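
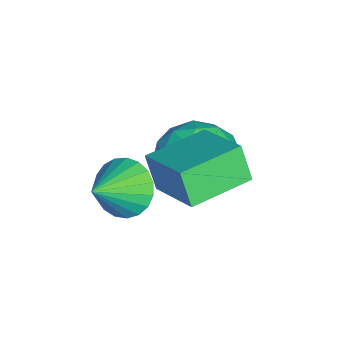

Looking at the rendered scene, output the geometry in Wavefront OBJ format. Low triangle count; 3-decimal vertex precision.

v 3.195 -1.063 -1.433
v 3.504 -1.542 -2.13
v 4.225 -1.717 -0.527
v 3.715 -1.234 -2.148
v 3.837 -0.896 -2.042
v 3.847 -0.587 -1.831
v 3.745 -0.36 -1.551
v 3.547 -0.255 -1.251
v 3.289 -0.29 -0.982
v 3.015 -0.458 -0.792
v 2.771 -0.731 -0.712
v 2.601 -1.061 -0.757
v 2.534 -1.392 -0.919
v 2.581 -1.666 -1.17
v 2.734 -1.835 -1.466
v 2.967 -1.871 -1.757
v 3.239 -1.768 -1.992
v 1.445 1.688 -2.467
v 2.412 0.903 -2.35
v 0.228 0.317 -1.61
v 1.195 -0.468 -1.493
v 1.148 0.574 -0.803
v 1.901 1.422 -1.332
v 0.739 -0.202 -2.628
v 1.492 0.646 -3.157
v 1.976 -0.265 -2.449
v 2.229 0.215 -1.321
v 0.411 1.005 -2.639
v 0.664 1.485 -1.511
v 2.036 1.416 -2.484
v 0.604 -0.196 -1.476
v 0.577 0.417 -1.071
v 1.145 -0.045 -1.002
v 1.735 1.721 -1.886
v 2.304 1.26 -1.817
v 1.56 1.066 -0.908
v 0.336 -0.04 -2.143
v 0.905 -0.501 -2.074
v 1.495 1.265 -2.958
v 2.063 0.803 -2.889
v 1.08 0.154 -3.052
v 2.348 0.268 -2.473
v 1.632 -0.538 -1.969
v 1.364 -0.382 -2.636
v 1.807 0.117 -2.947
v 2.496 0.55 -1.81
v 1.78 -0.256 -1.306
v 1.753 0.357 -0.901
v 2.196 0.855 -1.212
v 2.24 -0.137 -1.868
v 0.86 1.476 -2.654
v 0.144 0.67 -2.15
v 0.444 0.365 -2.748
v 0.887 0.863 -3.059
v 1.008 1.758 -1.991
v 0.292 0.952 -1.487
v 0.833 1.103 -1.013
v 1.276 1.602 -1.324
v 0.4 1.357 -2.092
v 2.037 1.167 -1.274
v 1.685 0.834 -0.253
v 3.282 2.214 -0.505
v 2.931 1.881 0.516
v 3.229 -0.221 -1.316
v 2.878 -0.554 -0.295
v 4.475 0.826 -0.547
v 4.123 0.493 0.474
f 2 1 4
f 2 4 3
f 4 1 5
f 4 5 3
f 5 1 6
f 5 6 3
f 6 1 7
f 6 7 3
f 7 1 8
f 7 8 3
f 8 1 9
f 8 9 3
f 9 1 10
f 9 10 3
f 10 1 11
f 10 11 3
f 11 1 12
f 11 12 3
f 12 1 13
f 12 13 3
f 13 1 14
f 13 14 3
f 14 1 15
f 14 15 3
f 15 1 16
f 15 16 3
f 16 1 17
f 16 17 3
f 17 1 2
f 17 2 3
f 18 55 34
f 55 29 58
f 34 58 23
f 55 58 34
f 18 34 30
f 34 23 35
f 30 35 19
f 34 35 30
f 18 30 39
f 30 19 40
f 39 40 25
f 30 40 39
f 18 39 51
f 39 25 54
f 51 54 28
f 39 54 51
f 18 51 55
f 51 28 59
f 55 59 29
f 51 59 55
f 19 35 46
f 35 23 49
f 46 49 27
f 35 49 46
f 23 58 36
f 58 29 57
f 36 57 22
f 58 57 36
f 29 59 56
f 59 28 52
f 56 52 20
f 59 52 56
f 28 54 53
f 54 25 41
f 53 41 24
f 54 41 53
f 25 40 45
f 40 19 42
f 45 42 26
f 40 42 45
f 21 47 33
f 47 27 48
f 33 48 22
f 47 48 33
f 21 33 31
f 33 22 32
f 31 32 20
f 33 32 31
f 21 31 38
f 31 20 37
f 38 37 24
f 31 37 38
f 21 38 43
f 38 24 44
f 43 44 26
f 38 44 43
f 21 43 47
f 43 26 50
f 47 50 27
f 43 50 47
f 22 48 36
f 48 27 49
f 36 49 23
f 48 49 36
f 20 32 56
f 32 22 57
f 56 57 29
f 32 57 56
f 24 37 53
f 37 20 52
f 53 52 28
f 37 52 53
f 26 44 45
f 44 24 41
f 45 41 25
f 44 41 45
f 27 50 46
f 50 26 42
f 46 42 19
f 50 42 46
f 61 63 60
f 64 61 60
f 60 63 62
f 62 64 60
f 61 67 63
f 65 61 64
f 65 67 61
f 63 67 62
f 66 64 62
f 62 67 66
f 66 65 64
f 67 65 66



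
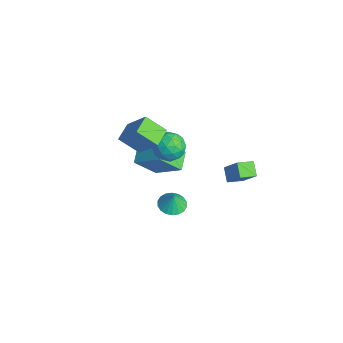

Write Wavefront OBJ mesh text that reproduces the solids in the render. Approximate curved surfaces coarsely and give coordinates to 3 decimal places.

v 3.431 -0.892 -0.015
v 3.897 -0.201 -0.124
v 3.629 -0.868 0.975
v 3.556 -0.062 -0.059
v 3.19 -0.087 0.014
v 2.872 -0.272 0.082
v 2.665 -0.58 0.13
v 2.61 -0.949 0.15
v 2.717 -1.307 0.137
v 2.966 -1.582 0.094
v 3.307 -1.721 0.029
v 3.673 -1.696 -0.045
v 3.99 -1.511 -0.112
v 4.198 -1.203 -0.161
v 4.253 -0.834 -0.18
v 4.145 -0.476 -0.167
v -1.571 -0.275 1.137
v -2.345 -1.261 2.099
v -0.354 0.387 2.795
v -1.128 -0.599 3.757
v -0.732 -1.181 0.883
v -1.506 -2.167 1.845
v 0.485 -0.519 2.541
v -0.289 -1.505 3.503
v -4.91 0.395 -3.213
v -3.572 1.532 -2.025
v -4.728 1.727 -4.693
v -3.39 2.865 -3.505
v -3.87 -0.305 -3.715
v -2.532 0.833 -2.527
v -3.688 1.028 -5.195
v -2.35 2.165 -4.007
v 3.823 2.296 1.112
v 3.026 2.461 1.658
v 3.846 3.3 0.841
v 3.049 3.465 1.387
v 4.811 2.635 2.453
v 4.014 2.8 2.999
v 4.834 3.639 2.182
v 4.037 3.804 2.728
v -2.071 1.261 0.357
v -1.167 1.732 0.653
v -1.173 -0.032 -0.333
v -0.269 0.439 -0.037
v -0.919 0.032 0.697
v -1.474 0.831 1.123
v -0.866 0.869 -0.803
v -1.421 1.668 -0.377
v -0.421 1.49 -0.064
v -0.455 0.972 0.862
v -1.885 0.728 -0.542
v -1.919 0.21 0.384
v -1.698 1.61 0.565
v -0.642 0.09 -0.245
v -1.025 -0.149 0.186
v -0.493 0.128 0.36
v -1.879 1.08 0.842
v -1.347 1.357 1.015
v -1.202 0.358 1.041
v -0.993 0.343 -0.695
v -0.461 0.62 -0.522
v -1.847 1.572 -0.04
v -1.315 1.849 0.134
v -1.138 1.342 -0.721
v -0.728 1.744 0.318
v -0.2 0.985 -0.088
v -0.551 1.237 -0.538
v -0.877 1.707 -0.287
v -0.748 1.44 0.862
v -0.22 0.68 0.457
v -0.602 0.441 0.888
v -0.928 0.911 1.139
v -0.31 1.298 0.441
v -2.12 1.02 -0.137
v -1.592 0.26 -0.542
v -1.412 0.789 -0.819
v -1.738 1.259 -0.568
v -2.14 0.715 0.408
v -1.612 -0.044 0.002
v -1.463 -0.007 0.607
v -1.789 0.463 0.858
v -2.03 0.402 -0.121
f 2 1 4
f 2 4 3
f 4 1 5
f 4 5 3
f 5 1 6
f 5 6 3
f 6 1 7
f 6 7 3
f 7 1 8
f 7 8 3
f 8 1 9
f 8 9 3
f 9 1 10
f 9 10 3
f 10 1 11
f 10 11 3
f 11 1 12
f 11 12 3
f 12 1 13
f 12 13 3
f 13 1 14
f 13 14 3
f 14 1 15
f 14 15 3
f 15 1 16
f 15 16 3
f 16 1 2
f 16 2 3
f 18 20 17
f 21 18 17
f 17 20 19
f 19 21 17
f 18 24 20
f 22 18 21
f 22 24 18
f 20 24 19
f 23 21 19
f 19 24 23
f 23 22 21
f 24 22 23
f 26 28 25
f 29 26 25
f 25 28 27
f 27 29 25
f 26 32 28
f 30 26 29
f 30 32 26
f 28 32 27
f 31 29 27
f 27 32 31
f 31 30 29
f 32 30 31
f 34 36 33
f 37 34 33
f 33 36 35
f 35 37 33
f 34 40 36
f 38 34 37
f 38 40 34
f 36 40 35
f 39 37 35
f 35 40 39
f 39 38 37
f 40 38 39
f 41 78 57
f 78 52 81
f 57 81 46
f 78 81 57
f 41 57 53
f 57 46 58
f 53 58 42
f 57 58 53
f 41 53 62
f 53 42 63
f 62 63 48
f 53 63 62
f 41 62 74
f 62 48 77
f 74 77 51
f 62 77 74
f 41 74 78
f 74 51 82
f 78 82 52
f 74 82 78
f 42 58 69
f 58 46 72
f 69 72 50
f 58 72 69
f 46 81 59
f 81 52 80
f 59 80 45
f 81 80 59
f 52 82 79
f 82 51 75
f 79 75 43
f 82 75 79
f 51 77 76
f 77 48 64
f 76 64 47
f 77 64 76
f 48 63 68
f 63 42 65
f 68 65 49
f 63 65 68
f 44 70 56
f 70 50 71
f 56 71 45
f 70 71 56
f 44 56 54
f 56 45 55
f 54 55 43
f 56 55 54
f 44 54 61
f 54 43 60
f 61 60 47
f 54 60 61
f 44 61 66
f 61 47 67
f 66 67 49
f 61 67 66
f 44 66 70
f 66 49 73
f 70 73 50
f 66 73 70
f 45 71 59
f 71 50 72
f 59 72 46
f 71 72 59
f 43 55 79
f 55 45 80
f 79 80 52
f 55 80 79
f 47 60 76
f 60 43 75
f 76 75 51
f 60 75 76
f 49 67 68
f 67 47 64
f 68 64 48
f 67 64 68
f 50 73 69
f 73 49 65
f 69 65 42
f 73 65 69



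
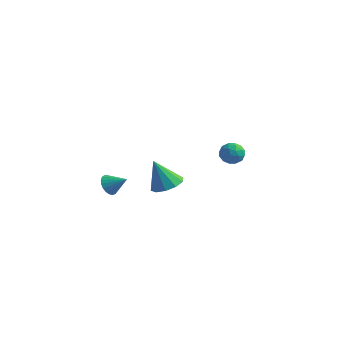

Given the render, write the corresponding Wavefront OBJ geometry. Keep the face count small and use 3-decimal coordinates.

v -4.403 1.732 -2.01
v -4.033 1.762 -2.592
v -3.417 1.968 -1.37
v -4.118 2.034 -2.561
v -4.252 2.254 -2.435
v -4.413 2.384 -2.236
v -4.572 2.401 -1.998
v -4.702 2.302 -1.761
v -4.78 2.105 -1.568
v -4.793 1.843 -1.452
v -4.739 1.562 -1.432
v -4.626 1.31 -1.512
v -4.476 1.132 -1.678
v -4.312 1.057 -1.902
v -4.165 1.098 -2.144
v -4.059 1.25 -2.364
v -4.012 1.484 -2.522
v -1.219 2.471 -1.271
v -0.404 2.082 -1.012
v -1.881 2.189 0.391
v -0.373 2.651 -0.903
v -0.666 3.152 -0.935
v -1.17 3.393 -1.095
v -1.693 3.281 -1.322
v -2.035 2.86 -1.53
v -2.065 2.29 -1.638
v -1.773 1.789 -1.606
v -1.269 1.548 -1.446
v -0.746 1.66 -1.219
v 2.745 2.108 2.264
v 3.444 2.193 2.245
v 2.856 1.407 3.155
v 3.555 1.492 3.136
v 3.139 2.027 3.33
v 3.071 2.461 2.779
v 3.229 1.139 2.621
v 3.161 1.573 2.07
v 3.743 1.595 2.465
v 3.688 2.144 2.904
v 2.612 1.456 2.496
v 2.557 2.005 2.935
v 3.085 2.212 2.176
v 3.215 1.388 3.224
v 2.971 1.702 3.338
v 3.382 1.753 3.327
v 2.866 2.369 2.49
v 3.277 2.42 2.479
v 3.097 2.322 3.117
v 3.023 1.18 2.921
v 3.434 1.231 2.91
v 2.918 1.847 2.073
v 3.329 1.898 2.062
v 3.203 1.278 2.283
v 3.672 1.911 2.294
v 3.736 1.499 2.819
v 3.545 1.291 2.516
v 3.505 1.546 2.192
v 3.639 2.233 2.552
v 3.704 1.821 3.076
v 3.46 2.136 3.19
v 3.42 2.39 2.866
v 3.815 1.882 2.682
v 2.596 1.779 2.324
v 2.661 1.367 2.848
v 2.88 1.21 2.534
v 2.84 1.464 2.21
v 2.564 2.101 2.581
v 2.628 1.689 3.106
v 2.795 2.054 3.208
v 2.755 2.309 2.884
v 2.485 1.718 2.718
f 2 1 4
f 2 4 3
f 4 1 5
f 4 5 3
f 5 1 6
f 5 6 3
f 6 1 7
f 6 7 3
f 7 1 8
f 7 8 3
f 8 1 9
f 8 9 3
f 9 1 10
f 9 10 3
f 10 1 11
f 10 11 3
f 11 1 12
f 11 12 3
f 12 1 13
f 12 13 3
f 13 1 14
f 13 14 3
f 14 1 15
f 14 15 3
f 15 1 16
f 15 16 3
f 16 1 17
f 16 17 3
f 17 1 2
f 17 2 3
f 19 18 21
f 19 21 20
f 21 18 22
f 21 22 20
f 22 18 23
f 22 23 20
f 23 18 24
f 23 24 20
f 24 18 25
f 24 25 20
f 25 18 26
f 25 26 20
f 26 18 27
f 26 27 20
f 27 18 28
f 27 28 20
f 28 18 29
f 28 29 20
f 29 18 19
f 29 19 20
f 30 67 46
f 67 41 70
f 46 70 35
f 67 70 46
f 30 46 42
f 46 35 47
f 42 47 31
f 46 47 42
f 30 42 51
f 42 31 52
f 51 52 37
f 42 52 51
f 30 51 63
f 51 37 66
f 63 66 40
f 51 66 63
f 30 63 67
f 63 40 71
f 67 71 41
f 63 71 67
f 31 47 58
f 47 35 61
f 58 61 39
f 47 61 58
f 35 70 48
f 70 41 69
f 48 69 34
f 70 69 48
f 41 71 68
f 71 40 64
f 68 64 32
f 71 64 68
f 40 66 65
f 66 37 53
f 65 53 36
f 66 53 65
f 37 52 57
f 52 31 54
f 57 54 38
f 52 54 57
f 33 59 45
f 59 39 60
f 45 60 34
f 59 60 45
f 33 45 43
f 45 34 44
f 43 44 32
f 45 44 43
f 33 43 50
f 43 32 49
f 50 49 36
f 43 49 50
f 33 50 55
f 50 36 56
f 55 56 38
f 50 56 55
f 33 55 59
f 55 38 62
f 59 62 39
f 55 62 59
f 34 60 48
f 60 39 61
f 48 61 35
f 60 61 48
f 32 44 68
f 44 34 69
f 68 69 41
f 44 69 68
f 36 49 65
f 49 32 64
f 65 64 40
f 49 64 65
f 38 56 57
f 56 36 53
f 57 53 37
f 56 53 57
f 39 62 58
f 62 38 54
f 58 54 31
f 62 54 58



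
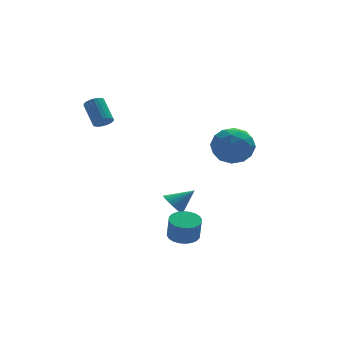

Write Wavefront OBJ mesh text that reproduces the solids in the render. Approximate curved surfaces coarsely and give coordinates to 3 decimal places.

v 4.045 1.576 0.626
v 4.622 0.63 0.296
v 2.498 0.55 0.864
v 3.075 -0.396 0.534
v 3.326 0.112 1.542
v 4.282 0.746 1.395
v 2.838 0.434 -0.235
v 3.794 1.068 -0.382
v 3.877 -0.076 -0.236
v 4.178 -0.275 0.863
v 2.942 1.455 0.297
v 3.243 1.256 1.396
v 4.469 1.193 0.44
v 2.651 -0.013 0.72
v 2.798 0.285 1.313
v 3.137 -0.271 1.119
v 4.269 1.262 1.086
v 4.608 0.705 0.893
v 3.846 0.401 1.625
v 2.512 0.475 0.267
v 2.851 -0.082 0.074
v 3.983 1.451 0.041
v 4.322 0.895 -0.153
v 3.274 0.779 -0.465
v 4.37 0.222 -0.066
v 3.461 -0.381 0.073
v 3.322 0.107 -0.379
v 3.884 0.48 -0.465
v 4.547 0.105 0.579
v 3.638 -0.498 0.719
v 3.785 -0.2 1.312
v 4.347 0.173 1.226
v 4.109 -0.31 0.267
v 3.482 1.678 0.441
v 2.573 1.075 0.581
v 2.773 1.007 -0.066
v 3.335 1.38 -0.152
v 3.659 1.561 1.087
v 2.75 0.958 1.226
v 3.236 0.7 1.625
v 3.798 1.073 1.539
v 3.011 1.49 0.893
v -2.239 2.844 2
v -1.927 2.592 2.346
v -2.089 3.683 3.287
v -2.401 3.936 2.94
v -1.781 2.712 2.232
v -1.943 3.803 3.173
v -1.715 2.855 2.078
v -1.877 3.946 3.019
v -1.739 2.996 1.91
v -1.901 4.087 2.851
v -1.85 3.111 1.758
v -2.012 4.202 2.699
v -2.028 3.179 1.647
v -2.189 4.271 2.588
v -2.242 3.19 1.598
v -2.404 4.281 2.539
v -2.456 3.141 1.618
v -2.618 4.233 2.559
v -2.632 3.041 1.704
v -2.794 4.132 2.645
v -2.741 2.907 1.841
v -2.903 3.998 2.782
v -2.763 2.762 2.005
v -2.924 3.853 2.946
v -2.694 2.631 2.169
v -2.856 3.722 3.11
v -2.546 2.537 2.303
v -2.708 3.628 3.244
v -2.346 2.496 2.385
v -2.508 3.588 3.326
v -2.127 2.516 2.4
v -2.289 3.607 3.341
v 1.227 2.786 -4.124
v 1.662 2.966 -4.695
v 2.353 2.754 -3.276
v 1.592 3.227 -4.593
v 1.467 3.421 -4.419
v 1.306 3.518 -4.201
v 1.132 3.504 -3.97
v 0.973 3.381 -3.763
v 0.852 3.167 -3.611
v 0.789 2.895 -3.537
v 0.792 2.607 -3.552
v 0.861 2.346 -3.654
v 0.986 2.152 -3.828
v 1.148 2.055 -4.047
v 1.321 2.069 -4.277
v 1.48 2.192 -4.484
v 1.601 2.406 -4.636
v 1.665 2.677 -4.71
v 0.513 -1.089 -4.233
v 1.287 -0.936 -4.192
v 1.281 -1.218 -3.026
v 0.507 -1.371 -3.067
v 1.168 -0.66 -4.126
v 1.161 -0.942 -2.96
v 0.948 -0.449 -4.076
v 0.942 -0.731 -2.91
v 0.663 -0.335 -4.05
v 0.657 -0.618 -2.884
v 0.355 -0.336 -4.052
v 0.349 -0.619 -2.885
v 0.071 -0.452 -4.081
v 0.065 -0.735 -2.915
v -0.146 -0.665 -4.134
v -0.152 -0.947 -2.968
v -0.263 -0.942 -4.202
v -0.269 -1.225 -3.035
v -0.261 -1.242 -4.274
v -0.267 -1.524 -3.108
v -0.141 -1.518 -4.34
v -0.148 -1.8 -3.174
v 0.078 -1.729 -4.39
v 0.072 -2.011 -3.224
v 0.363 -1.842 -4.416
v 0.357 -2.125 -3.25
v 0.671 -1.841 -4.415
v 0.665 -2.124 -3.248
v 0.955 -1.725 -4.385
v 0.949 -2.008 -3.219
v 1.172 -1.513 -4.332
v 1.166 -1.795 -3.166
v 1.289 -1.235 -4.265
v 1.283 -1.518 -3.098
f 1 38 17
f 38 12 41
f 17 41 6
f 38 41 17
f 1 17 13
f 17 6 18
f 13 18 2
f 17 18 13
f 1 13 22
f 13 2 23
f 22 23 8
f 13 23 22
f 1 22 34
f 22 8 37
f 34 37 11
f 22 37 34
f 1 34 38
f 34 11 42
f 38 42 12
f 34 42 38
f 2 18 29
f 18 6 32
f 29 32 10
f 18 32 29
f 6 41 19
f 41 12 40
f 19 40 5
f 41 40 19
f 12 42 39
f 42 11 35
f 39 35 3
f 42 35 39
f 11 37 36
f 37 8 24
f 36 24 7
f 37 24 36
f 8 23 28
f 23 2 25
f 28 25 9
f 23 25 28
f 4 30 16
f 30 10 31
f 16 31 5
f 30 31 16
f 4 16 14
f 16 5 15
f 14 15 3
f 16 15 14
f 4 14 21
f 14 3 20
f 21 20 7
f 14 20 21
f 4 21 26
f 21 7 27
f 26 27 9
f 21 27 26
f 4 26 30
f 26 9 33
f 30 33 10
f 26 33 30
f 5 31 19
f 31 10 32
f 19 32 6
f 31 32 19
f 3 15 39
f 15 5 40
f 39 40 12
f 15 40 39
f 7 20 36
f 20 3 35
f 36 35 11
f 20 35 36
f 9 27 28
f 27 7 24
f 28 24 8
f 27 24 28
f 10 33 29
f 33 9 25
f 29 25 2
f 33 25 29
f 44 43 47
f 44 47 45
f 45 47 48
f 45 48 46
f 47 43 49
f 47 49 48
f 48 49 50
f 48 50 46
f 49 43 51
f 49 51 50
f 50 51 52
f 50 52 46
f 51 43 53
f 51 53 52
f 52 53 54
f 52 54 46
f 53 43 55
f 53 55 54
f 54 55 56
f 54 56 46
f 55 43 57
f 55 57 56
f 56 57 58
f 56 58 46
f 57 43 59
f 57 59 58
f 58 59 60
f 58 60 46
f 59 43 61
f 59 61 60
f 60 61 62
f 60 62 46
f 61 43 63
f 61 63 62
f 62 63 64
f 62 64 46
f 63 43 65
f 63 65 64
f 64 65 66
f 64 66 46
f 65 43 67
f 65 67 66
f 66 67 68
f 66 68 46
f 67 43 69
f 67 69 68
f 68 69 70
f 68 70 46
f 69 43 71
f 69 71 70
f 70 71 72
f 70 72 46
f 71 43 73
f 71 73 72
f 72 73 74
f 72 74 46
f 73 43 44
f 73 44 74
f 74 44 45
f 74 45 46
f 76 75 78
f 76 78 77
f 78 75 79
f 78 79 77
f 79 75 80
f 79 80 77
f 80 75 81
f 80 81 77
f 81 75 82
f 81 82 77
f 82 75 83
f 82 83 77
f 83 75 84
f 83 84 77
f 84 75 85
f 84 85 77
f 85 75 86
f 85 86 77
f 86 75 87
f 86 87 77
f 87 75 88
f 87 88 77
f 88 75 89
f 88 89 77
f 89 75 90
f 89 90 77
f 90 75 91
f 90 91 77
f 91 75 92
f 91 92 77
f 92 75 76
f 92 76 77
f 94 93 97
f 94 97 95
f 95 97 98
f 95 98 96
f 97 93 99
f 97 99 98
f 98 99 100
f 98 100 96
f 99 93 101
f 99 101 100
f 100 101 102
f 100 102 96
f 101 93 103
f 101 103 102
f 102 103 104
f 102 104 96
f 103 93 105
f 103 105 104
f 104 105 106
f 104 106 96
f 105 93 107
f 105 107 106
f 106 107 108
f 106 108 96
f 107 93 109
f 107 109 108
f 108 109 110
f 108 110 96
f 109 93 111
f 109 111 110
f 110 111 112
f 110 112 96
f 111 93 113
f 111 113 112
f 112 113 114
f 112 114 96
f 113 93 115
f 113 115 114
f 114 115 116
f 114 116 96
f 115 93 117
f 115 117 116
f 116 117 118
f 116 118 96
f 117 93 119
f 117 119 118
f 118 119 120
f 118 120 96
f 119 93 121
f 119 121 120
f 120 121 122
f 120 122 96
f 121 93 123
f 121 123 122
f 122 123 124
f 122 124 96
f 123 93 125
f 123 125 124
f 124 125 126
f 124 126 96
f 125 93 94
f 125 94 126
f 126 94 95
f 126 95 96



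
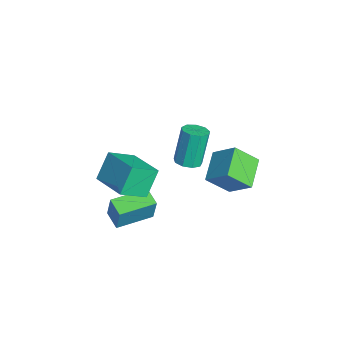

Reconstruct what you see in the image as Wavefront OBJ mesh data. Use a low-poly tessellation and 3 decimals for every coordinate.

v -0.08 -2.767 1.937
v 0.345 -3.984 2.743
v 1.607 -1.93 2.311
v 2.031 -3.147 3.117
v 0.509 -3.393 0.683
v 0.933 -4.61 1.489
v 2.195 -2.556 1.057
v 2.62 -3.773 1.863
v -0.312 -4.038 -2.419
v 0.028 -3.915 -1.087
v -0.897 -2.262 -2.433
v -0.556 -2.139 -1.102
v 0.596 -3.741 -2.678
v 0.937 -3.618 -1.347
v 0.012 -1.965 -2.693
v 0.352 -1.842 -1.361
v -1.363 1.029 0.389
v -0.591 1.906 1.346
v -1.335 2.153 -0.664
v -0.564 3.03 0.293
v 0.064 0.43 -0.213
v 0.835 1.307 0.744
v 0.091 1.554 -1.266
v 0.863 2.431 -0.309
v -2.871 0.117 -1.605
v -2.402 0.623 -1.606
v -2.88 1.069 0.284
v -3.349 0.563 0.285
v -2.819 0.789 -1.751
v -3.297 1.235 0.14
v -3.26 0.641 -1.827
v -3.739 1.087 0.063
v -3.52 0.248 -1.8
v -3.998 0.694 0.09
v -3.475 -0.207 -1.682
v -3.954 0.239 0.209
v -3.148 -0.51 -1.527
v -3.626 -0.064 0.363
v -2.691 -0.52 -1.409
v -3.169 -0.074 0.481
v -2.319 -0.232 -1.383
v -2.797 0.214 0.507
v -2.204 0.22 -1.461
v -2.682 0.666 0.43
f 2 4 1
f 5 2 1
f 1 4 3
f 3 5 1
f 2 8 4
f 6 2 5
f 6 8 2
f 4 8 3
f 7 5 3
f 3 8 7
f 7 6 5
f 8 6 7
f 10 12 9
f 13 10 9
f 9 12 11
f 11 13 9
f 10 16 12
f 14 10 13
f 14 16 10
f 12 16 11
f 15 13 11
f 11 16 15
f 15 14 13
f 16 14 15
f 18 20 17
f 21 18 17
f 17 20 19
f 19 21 17
f 18 24 20
f 22 18 21
f 22 24 18
f 20 24 19
f 23 21 19
f 19 24 23
f 23 22 21
f 24 22 23
f 26 25 29
f 26 29 27
f 27 29 30
f 27 30 28
f 29 25 31
f 29 31 30
f 30 31 32
f 30 32 28
f 31 25 33
f 31 33 32
f 32 33 34
f 32 34 28
f 33 25 35
f 33 35 34
f 34 35 36
f 34 36 28
f 35 25 37
f 35 37 36
f 36 37 38
f 36 38 28
f 37 25 39
f 37 39 38
f 38 39 40
f 38 40 28
f 39 25 41
f 39 41 40
f 40 41 42
f 40 42 28
f 41 25 43
f 41 43 42
f 42 43 44
f 42 44 28
f 43 25 26
f 43 26 44
f 44 26 27
f 44 27 28



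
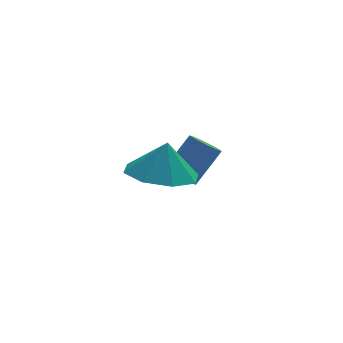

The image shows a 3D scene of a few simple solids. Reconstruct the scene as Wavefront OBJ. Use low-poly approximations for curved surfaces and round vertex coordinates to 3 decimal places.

v -1.152 -2.899 1.53
v -0.192 -2.876 1.334
v -0.948 -2.761 2.55
v -0.508 -2.196 1.305
v -1.2 -1.928 1.408
v -1.865 -2.229 1.582
v -2.112 -2.922 1.725
v -1.797 -3.602 1.754
v -1.104 -3.87 1.651
v -0.44 -3.569 1.477
v -0.02 -0.364 -0.296
v 0.318 -0.712 -0.454
v 1.098 -0.403 0.539
v 0.76 -0.056 0.696
v 0.387 -0.467 -0.585
v 1.168 -0.158 0.407
v 0.328 -0.188 -0.625
v 1.108 0.121 0.368
v 0.157 0.034 -0.56
v 0.938 0.343 0.432
v -0.069 0.13 -0.412
v 0.712 0.439 0.581
v -0.28 0.069 -0.227
v 0.5 0.378 0.766
v -0.409 -0.13 -0.064
v 0.372 0.179 0.929
v -0.414 -0.403 0.026
v 0.367 -0.094 1.018
v -0.294 -0.664 0.013
v 0.486 -0.355 1.005
v -0.088 -0.83 -0.099
v 0.693 -0.521 0.894
v 0.141 -0.848 -0.272
v 0.921 -0.539 0.72
f 2 1 4
f 2 4 3
f 4 1 5
f 4 5 3
f 5 1 6
f 5 6 3
f 6 1 7
f 6 7 3
f 7 1 8
f 7 8 3
f 8 1 9
f 8 9 3
f 9 1 10
f 9 10 3
f 10 1 2
f 10 2 3
f 12 11 15
f 12 15 13
f 13 15 16
f 13 16 14
f 15 11 17
f 15 17 16
f 16 17 18
f 16 18 14
f 17 11 19
f 17 19 18
f 18 19 20
f 18 20 14
f 19 11 21
f 19 21 20
f 20 21 22
f 20 22 14
f 21 11 23
f 21 23 22
f 22 23 24
f 22 24 14
f 23 11 25
f 23 25 24
f 24 25 26
f 24 26 14
f 25 11 27
f 25 27 26
f 26 27 28
f 26 28 14
f 27 11 29
f 27 29 28
f 28 29 30
f 28 30 14
f 29 11 31
f 29 31 30
f 30 31 32
f 30 32 14
f 31 11 33
f 31 33 32
f 32 33 34
f 32 34 14
f 33 11 12
f 33 12 34
f 34 12 13
f 34 13 14



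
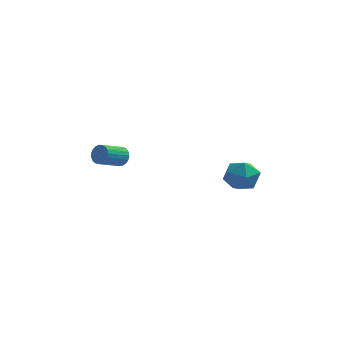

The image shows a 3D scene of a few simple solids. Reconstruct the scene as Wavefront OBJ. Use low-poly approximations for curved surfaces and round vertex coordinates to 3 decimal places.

v -3.413 -3.095 -0.683
v -2.905 -3.227 -0.205
v -3.819 -4.478 0.42
v -4.327 -4.345 -0.057
v -3.074 -3.032 -0.062
v -3.988 -4.282 0.563
v -3.302 -2.848 -0.026
v -4.216 -4.098 0.599
v -3.549 -2.706 -0.104
v -4.463 -3.956 0.521
v -3.773 -2.632 -0.282
v -4.686 -3.882 0.343
v -3.934 -2.637 -0.529
v -4.848 -3.888 0.096
v -4.005 -2.722 -0.803
v -4.919 -3.972 -0.177
v -3.974 -2.871 -1.056
v -4.888 -4.122 -0.43
v -3.846 -3.059 -1.244
v -4.76 -4.309 -0.619
v -3.643 -3.253 -1.335
v -4.557 -4.503 -0.71
v -3.401 -3.42 -1.314
v -4.314 -4.67 -0.688
v -3.16 -3.53 -1.183
v -4.074 -4.78 -0.558
v -2.963 -3.565 -0.966
v -3.877 -4.816 -0.34
v -2.844 -3.519 -0.7
v -3.758 -4.769 -0.074
v -2.824 -3.4 -0.431
v -3.737 -4.65 0.195
v 3.139 -1.584 -2.103
v 3.925 -1.638 -1.186
v 3.275 -3.522 -2.334
v 4.061 -3.576 -1.417
v 2.902 -3.305 -1.204
v 2.818 -2.107 -1.062
v 4.382 -3.053 -2.458
v 4.298 -1.855 -2.316
v 4.693 -2.546 -1.405
v 3.779 -2.702 -0.631
v 3.421 -2.458 -2.889
v 2.507 -2.614 -2.115
f 2 1 5
f 2 5 3
f 3 5 6
f 3 6 4
f 5 1 7
f 5 7 6
f 6 7 8
f 6 8 4
f 7 1 9
f 7 9 8
f 8 9 10
f 8 10 4
f 9 1 11
f 9 11 10
f 10 11 12
f 10 12 4
f 11 1 13
f 11 13 12
f 12 13 14
f 12 14 4
f 13 1 15
f 13 15 14
f 14 15 16
f 14 16 4
f 15 1 17
f 15 17 16
f 16 17 18
f 16 18 4
f 17 1 19
f 17 19 18
f 18 19 20
f 18 20 4
f 19 1 21
f 19 21 20
f 20 21 22
f 20 22 4
f 21 1 23
f 21 23 22
f 22 23 24
f 22 24 4
f 23 1 25
f 23 25 24
f 24 25 26
f 24 26 4
f 25 1 27
f 25 27 26
f 26 27 28
f 26 28 4
f 27 1 29
f 27 29 28
f 28 29 30
f 28 30 4
f 29 1 31
f 29 31 30
f 30 31 32
f 30 32 4
f 31 1 2
f 31 2 32
f 32 2 3
f 32 3 4
f 33 44 38
f 33 38 34
f 33 34 40
f 33 40 43
f 33 43 44
f 34 38 42
f 38 44 37
f 44 43 35
f 43 40 39
f 40 34 41
f 36 42 37
f 36 37 35
f 36 35 39
f 36 39 41
f 36 41 42
f 37 42 38
f 35 37 44
f 39 35 43
f 41 39 40
f 42 41 34



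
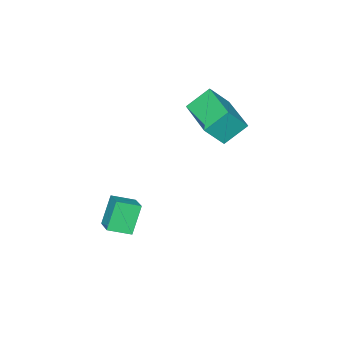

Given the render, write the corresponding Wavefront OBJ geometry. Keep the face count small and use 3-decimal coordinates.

v -1.697 -2.961 -0.112
v -2.571 -2.527 0.733
v -0.768 -1.012 -0.153
v -1.641 -0.578 0.692
v -0.939 -3.302 0.848
v -1.812 -2.868 1.693
v -0.009 -1.353 0.807
v -0.883 -0.919 1.652
v 2.602 -2.996 -4.449
v 1.93 -3.17 -3.221
v 3.19 -2.018 -3.988
v 2.518 -2.192 -2.761
v 3.362 -3.608 -4.119
v 2.69 -3.782 -2.892
v 3.95 -2.63 -3.659
v 3.278 -2.804 -2.431
f 2 4 1
f 5 2 1
f 1 4 3
f 3 5 1
f 2 8 4
f 6 2 5
f 6 8 2
f 4 8 3
f 7 5 3
f 3 8 7
f 7 6 5
f 8 6 7
f 10 12 9
f 13 10 9
f 9 12 11
f 11 13 9
f 10 16 12
f 14 10 13
f 14 16 10
f 12 16 11
f 15 13 11
f 11 16 15
f 15 14 13
f 16 14 15



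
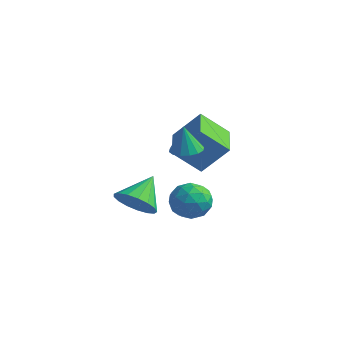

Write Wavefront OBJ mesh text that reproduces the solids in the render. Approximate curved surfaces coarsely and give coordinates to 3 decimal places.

v -1.028 1.735 -3.193
v -0.04 1.394 -3.379
v -1.34 0.326 -2.261
v -0.352 -0.015 -2.447
v -0.513 0.831 -1.826
v -0.32 1.702 -2.403
v -1.06 0.018 -3.237
v -0.867 0.889 -3.814
v -0.06 0.332 -3.407
v 0.278 0.835 -2.534
v -1.658 0.885 -3.106
v -1.32 1.388 -2.233
v -0.507 1.688 -3.368
v -0.873 0.032 -2.272
v -0.968 0.529 -1.907
v -0.387 0.329 -2.016
v -0.671 1.869 -2.794
v -0.091 1.669 -2.903
v -0.369 1.338 -1.99
v -1.289 0.051 -2.737
v -0.709 -0.149 -2.846
v -0.993 1.391 -3.624
v -0.412 1.191 -3.733
v -1.011 0.382 -3.65
v 0.063 0.863 -3.494
v -0.121 0.035 -2.945
v -0.537 0.055 -3.41
v -0.424 0.567 -3.749
v 0.261 1.159 -2.981
v 0.078 0.331 -2.433
v -0.017 0.828 -2.068
v 0.097 1.34 -2.407
v 0.25 0.535 -2.997
v -1.458 1.389 -3.207
v -1.641 0.561 -2.659
v -1.477 0.38 -3.233
v -1.363 0.892 -3.572
v -1.259 1.685 -2.695
v -1.443 0.857 -2.146
v -0.956 1.153 -1.891
v -0.843 1.665 -2.23
v -1.63 1.185 -2.643
v -1.378 0.439 1.323
v -0.401 1.163 2.678
v -0.397 1.24 0.188
v 0.58 1.964 1.543
v -0.14 -1.144 1.277
v 0.837 -0.42 2.632
v 0.841 -0.343 0.142
v 1.818 0.381 1.497
v 1.072 -1.654 2.144
v 1.779 -1.417 2.225
v 0.928 -1.686 3.496
v 1.565 -1.093 2.21
v 1.22 -0.92 2.177
v 0.834 -0.943 2.135
v 0.513 -1.157 2.096
v 0.341 -1.504 2.07
v 0.365 -1.892 2.063
v 0.579 -2.216 2.078
v 0.925 -2.389 2.111
v 1.31 -2.366 2.153
v 1.631 -2.152 2.192
v 1.803 -1.804 2.218
v -2.092 -1.312 -2.514
v -1.017 -1.249 -2.44
v -2.248 0.132 -1.466
v -1.129 -0.961 -2.854
v -1.463 -0.753 -3.19
v -1.94 -0.673 -3.371
v -2.453 -0.739 -3.356
v -2.883 -0.937 -3.147
v -3.131 -1.22 -2.794
v -3.142 -1.524 -2.376
v -2.913 -1.78 -1.99
v -2.495 -1.928 -1.724
v -1.985 -1.935 -1.639
v -1.5 -1.799 -1.754
v -1.15 -1.552 -2.043
f 1 38 17
f 38 12 41
f 17 41 6
f 38 41 17
f 1 17 13
f 17 6 18
f 13 18 2
f 17 18 13
f 1 13 22
f 13 2 23
f 22 23 8
f 13 23 22
f 1 22 34
f 22 8 37
f 34 37 11
f 22 37 34
f 1 34 38
f 34 11 42
f 38 42 12
f 34 42 38
f 2 18 29
f 18 6 32
f 29 32 10
f 18 32 29
f 6 41 19
f 41 12 40
f 19 40 5
f 41 40 19
f 12 42 39
f 42 11 35
f 39 35 3
f 42 35 39
f 11 37 36
f 37 8 24
f 36 24 7
f 37 24 36
f 8 23 28
f 23 2 25
f 28 25 9
f 23 25 28
f 4 30 16
f 30 10 31
f 16 31 5
f 30 31 16
f 4 16 14
f 16 5 15
f 14 15 3
f 16 15 14
f 4 14 21
f 14 3 20
f 21 20 7
f 14 20 21
f 4 21 26
f 21 7 27
f 26 27 9
f 21 27 26
f 4 26 30
f 26 9 33
f 30 33 10
f 26 33 30
f 5 31 19
f 31 10 32
f 19 32 6
f 31 32 19
f 3 15 39
f 15 5 40
f 39 40 12
f 15 40 39
f 7 20 36
f 20 3 35
f 36 35 11
f 20 35 36
f 9 27 28
f 27 7 24
f 28 24 8
f 27 24 28
f 10 33 29
f 33 9 25
f 29 25 2
f 33 25 29
f 44 46 43
f 47 44 43
f 43 46 45
f 45 47 43
f 44 50 46
f 48 44 47
f 48 50 44
f 46 50 45
f 49 47 45
f 45 50 49
f 49 48 47
f 50 48 49
f 52 51 54
f 52 54 53
f 54 51 55
f 54 55 53
f 55 51 56
f 55 56 53
f 56 51 57
f 56 57 53
f 57 51 58
f 57 58 53
f 58 51 59
f 58 59 53
f 59 51 60
f 59 60 53
f 60 51 61
f 60 61 53
f 61 51 62
f 61 62 53
f 62 51 63
f 62 63 53
f 63 51 64
f 63 64 53
f 64 51 52
f 64 52 53
f 66 65 68
f 66 68 67
f 68 65 69
f 68 69 67
f 69 65 70
f 69 70 67
f 70 65 71
f 70 71 67
f 71 65 72
f 71 72 67
f 72 65 73
f 72 73 67
f 73 65 74
f 73 74 67
f 74 65 75
f 74 75 67
f 75 65 76
f 75 76 67
f 76 65 77
f 76 77 67
f 77 65 78
f 77 78 67
f 78 65 79
f 78 79 67
f 79 65 66
f 79 66 67



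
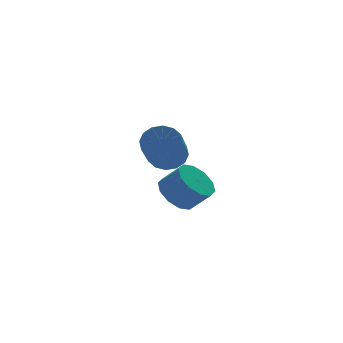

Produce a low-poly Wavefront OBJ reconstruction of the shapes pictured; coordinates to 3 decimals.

v -0.185 -0.79 2.511
v 0.346 -0.692 3.017
v -0.624 -2.032 4.295
v -1.155 -2.13 3.789
v 0.083 -0.426 3.097
v -0.887 -1.765 4.374
v -0.252 -0.257 3.02
v -1.222 -1.596 4.297
v -0.569 -0.231 2.806
v -1.539 -1.57 4.084
v -0.783 -0.354 2.514
v -1.753 -1.694 3.791
v -0.837 -0.595 2.221
v -1.807 -1.935 3.498
v -0.716 -0.888 2.005
v -1.686 -2.228 3.283
v -0.453 -1.155 1.926
v -1.423 -2.494 3.203
v -0.118 -1.324 2.003
v -1.088 -2.663 3.28
v 0.199 -1.35 2.216
v -0.771 -2.689 3.494
v 0.413 -1.226 2.509
v -0.557 -2.566 3.786
v 0.467 -0.985 2.802
v -0.503 -2.325 4.079
v 1.578 1.756 -0.941
v 2.183 1.469 -1.542
v 2.728 0.897 -0.72
v 2.122 1.184 -0.119
v 2.366 1.95 -1.329
v 2.911 1.377 -0.507
v 2.248 2.356 -0.968
v 2.793 1.784 -0.146
v 1.874 2.533 -0.596
v 2.419 1.961 0.226
v 1.386 2.413 -0.357
v 1.931 1.841 0.465
v 0.972 2.043 -0.34
v 1.517 1.471 0.482
v 0.789 1.563 -0.553
v 1.334 0.99 0.269
v 0.907 1.156 -0.914
v 1.452 0.584 -0.092
v 1.281 0.979 -1.286
v 1.826 0.407 -0.464
v 1.769 1.099 -1.525
v 2.314 0.527 -0.703
f 2 1 5
f 2 5 3
f 3 5 6
f 3 6 4
f 5 1 7
f 5 7 6
f 6 7 8
f 6 8 4
f 7 1 9
f 7 9 8
f 8 9 10
f 8 10 4
f 9 1 11
f 9 11 10
f 10 11 12
f 10 12 4
f 11 1 13
f 11 13 12
f 12 13 14
f 12 14 4
f 13 1 15
f 13 15 14
f 14 15 16
f 14 16 4
f 15 1 17
f 15 17 16
f 16 17 18
f 16 18 4
f 17 1 19
f 17 19 18
f 18 19 20
f 18 20 4
f 19 1 21
f 19 21 20
f 20 21 22
f 20 22 4
f 21 1 23
f 21 23 22
f 22 23 24
f 22 24 4
f 23 1 25
f 23 25 24
f 24 25 26
f 24 26 4
f 25 1 2
f 25 2 26
f 26 2 3
f 26 3 4
f 28 27 31
f 28 31 29
f 29 31 32
f 29 32 30
f 31 27 33
f 31 33 32
f 32 33 34
f 32 34 30
f 33 27 35
f 33 35 34
f 34 35 36
f 34 36 30
f 35 27 37
f 35 37 36
f 36 37 38
f 36 38 30
f 37 27 39
f 37 39 38
f 38 39 40
f 38 40 30
f 39 27 41
f 39 41 40
f 40 41 42
f 40 42 30
f 41 27 43
f 41 43 42
f 42 43 44
f 42 44 30
f 43 27 45
f 43 45 44
f 44 45 46
f 44 46 30
f 45 27 47
f 45 47 46
f 46 47 48
f 46 48 30
f 47 27 28
f 47 28 48
f 48 28 29
f 48 29 30



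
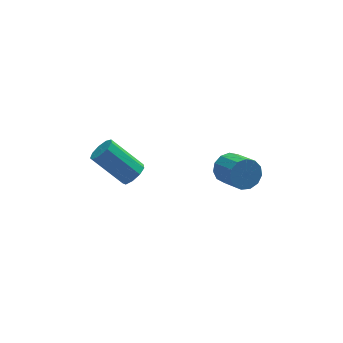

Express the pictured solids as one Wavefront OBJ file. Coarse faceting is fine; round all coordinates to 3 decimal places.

v -2.075 3.535 1.026
v -1.718 4.137 1.012
v -3.028 4.947 2.44
v -3.385 4.345 2.454
v -2.068 4.147 0.686
v -3.378 4.956 2.113
v -2.421 3.87 0.518
v -3.732 4.679 1.946
v -2.612 3.437 0.589
v -3.923 4.246 2.016
v -2.552 3.049 0.864
v -3.862 3.859 2.292
v -2.268 2.89 1.215
v -3.578 3.699 2.643
v -1.894 3.032 1.477
v -3.204 3.841 2.905
v -1.604 3.41 1.529
v -2.915 4.219 2.957
v -1.535 3.846 1.345
v -2.845 4.656 2.773
v 2.54 3.867 0.081
v 3.071 3.692 -0.56
v 3.491 2.338 0.159
v 2.96 2.513 0.799
v 3.324 3.942 -0.238
v 3.745 2.587 0.48
v 3.328 4.167 0.184
v 3.749 2.813 0.903
v 3.082 4.297 0.574
v 3.503 2.943 1.292
v 2.664 4.291 0.807
v 3.085 2.937 1.526
v 2.206 4.15 0.809
v 2.627 2.796 1.528
v 1.854 3.92 0.581
v 2.275 2.565 1.299
v 1.72 3.672 0.193
v 2.141 2.318 0.912
v 1.846 3.487 -0.23
v 2.267 2.132 0.489
v 2.192 3.422 -0.555
v 2.613 2.068 0.164
v 2.649 3.499 -0.678
v 3.07 2.144 0.041
f 2 1 5
f 2 5 3
f 3 5 6
f 3 6 4
f 5 1 7
f 5 7 6
f 6 7 8
f 6 8 4
f 7 1 9
f 7 9 8
f 8 9 10
f 8 10 4
f 9 1 11
f 9 11 10
f 10 11 12
f 10 12 4
f 11 1 13
f 11 13 12
f 12 13 14
f 12 14 4
f 13 1 15
f 13 15 14
f 14 15 16
f 14 16 4
f 15 1 17
f 15 17 16
f 16 17 18
f 16 18 4
f 17 1 19
f 17 19 18
f 18 19 20
f 18 20 4
f 19 1 2
f 19 2 20
f 20 2 3
f 20 3 4
f 22 21 25
f 22 25 23
f 23 25 26
f 23 26 24
f 25 21 27
f 25 27 26
f 26 27 28
f 26 28 24
f 27 21 29
f 27 29 28
f 28 29 30
f 28 30 24
f 29 21 31
f 29 31 30
f 30 31 32
f 30 32 24
f 31 21 33
f 31 33 32
f 32 33 34
f 32 34 24
f 33 21 35
f 33 35 34
f 34 35 36
f 34 36 24
f 35 21 37
f 35 37 36
f 36 37 38
f 36 38 24
f 37 21 39
f 37 39 38
f 38 39 40
f 38 40 24
f 39 21 41
f 39 41 40
f 40 41 42
f 40 42 24
f 41 21 43
f 41 43 42
f 42 43 44
f 42 44 24
f 43 21 22
f 43 22 44
f 44 22 23
f 44 23 24



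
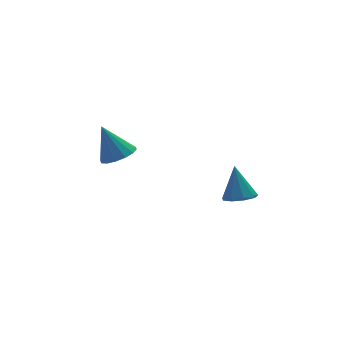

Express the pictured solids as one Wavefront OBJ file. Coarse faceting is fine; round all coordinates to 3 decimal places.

v 0.72 -3.031 -1.425
v 1.513 -3.4 -1.329
v 0.9 -2.209 0.245
v 1.566 -2.864 -1.599
v 1.223 -2.407 -1.787
v 0.645 -2.241 -1.806
v 0.101 -2.446 -1.646
v -0.153 -2.924 -1.383
v 0.002 -3.452 -1.14
v 0.492 -3.784 -1.03
v 1.089 -3.763 -1.104
v -2.34 3.449 -1.429
v -1.456 3.915 -1.432
v -2.8 4.331 0.329
v -1.778 4.237 -1.678
v -2.251 4.348 -1.857
v -2.747 4.218 -1.922
v -3.135 3.882 -1.854
v -3.31 3.43 -1.673
v -3.225 2.982 -1.426
v -2.903 2.66 -1.18
v -2.43 2.549 -1.001
v -1.933 2.679 -0.936
v -1.546 3.016 -1.004
v -1.371 3.468 -1.185
f 2 1 4
f 2 4 3
f 4 1 5
f 4 5 3
f 5 1 6
f 5 6 3
f 6 1 7
f 6 7 3
f 7 1 8
f 7 8 3
f 8 1 9
f 8 9 3
f 9 1 10
f 9 10 3
f 10 1 11
f 10 11 3
f 11 1 2
f 11 2 3
f 13 12 15
f 13 15 14
f 15 12 16
f 15 16 14
f 16 12 17
f 16 17 14
f 17 12 18
f 17 18 14
f 18 12 19
f 18 19 14
f 19 12 20
f 19 20 14
f 20 12 21
f 20 21 14
f 21 12 22
f 21 22 14
f 22 12 23
f 22 23 14
f 23 12 24
f 23 24 14
f 24 12 25
f 24 25 14
f 25 12 13
f 25 13 14



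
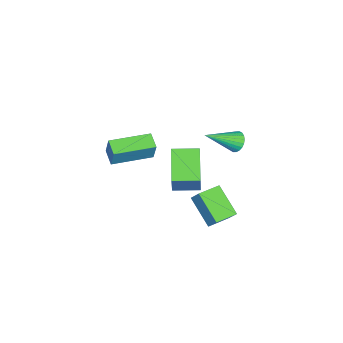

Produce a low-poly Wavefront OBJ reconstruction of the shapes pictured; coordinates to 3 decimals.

v -1.978 2.65 -4.417
v -2.88 1.467 -3.3
v -3.017 3.377 -4.486
v -3.919 2.194 -3.369
v -1.681 3.146 -3.651
v -2.583 1.963 -2.534
v -2.72 3.873 -3.72
v -3.622 2.69 -2.603
v -2.982 0.447 -0.556
v -2.229 0.664 0.93
v -3.408 1.749 -0.53
v -2.655 1.966 0.956
v -1.365 0.994 -1.456
v -0.612 1.211 0.03
v -1.791 2.296 -1.43
v -1.038 2.513 0.056
v -3.319 -0.883 -0.036
v -3.026 -0.624 1.077
v -2.618 -0.372 -0.34
v -2.324 -0.113 0.773
v -2.036 -2.607 0.027
v -1.742 -2.348 1.14
v -1.334 -2.096 -0.277
v -1.041 -1.837 0.836
v -2.029 3.953 2.576
v -1.772 3.752 2.072
v -0.991 2.707 3.604
v -1.625 3.924 2.133
v -1.54 4.101 2.261
v -1.53 4.255 2.437
v -1.595 4.363 2.634
v -1.727 4.408 2.822
v -1.905 4.385 2.973
v -2.101 4.295 3.063
v -2.287 4.153 3.079
v -2.433 3.981 3.018
v -2.518 3.804 2.89
v -2.529 3.65 2.714
v -2.463 3.542 2.517
v -2.331 3.497 2.329
v -2.154 3.52 2.179
v -1.957 3.61 2.088
f 2 4 1
f 5 2 1
f 1 4 3
f 3 5 1
f 2 8 4
f 6 2 5
f 6 8 2
f 4 8 3
f 7 5 3
f 3 8 7
f 7 6 5
f 8 6 7
f 10 12 9
f 13 10 9
f 9 12 11
f 11 13 9
f 10 16 12
f 14 10 13
f 14 16 10
f 12 16 11
f 15 13 11
f 11 16 15
f 15 14 13
f 16 14 15
f 18 20 17
f 21 18 17
f 17 20 19
f 19 21 17
f 18 24 20
f 22 18 21
f 22 24 18
f 20 24 19
f 23 21 19
f 19 24 23
f 23 22 21
f 24 22 23
f 26 25 28
f 26 28 27
f 28 25 29
f 28 29 27
f 29 25 30
f 29 30 27
f 30 25 31
f 30 31 27
f 31 25 32
f 31 32 27
f 32 25 33
f 32 33 27
f 33 25 34
f 33 34 27
f 34 25 35
f 34 35 27
f 35 25 36
f 35 36 27
f 36 25 37
f 36 37 27
f 37 25 38
f 37 38 27
f 38 25 39
f 38 39 27
f 39 25 40
f 39 40 27
f 40 25 41
f 40 41 27
f 41 25 42
f 41 42 27
f 42 25 26
f 42 26 27



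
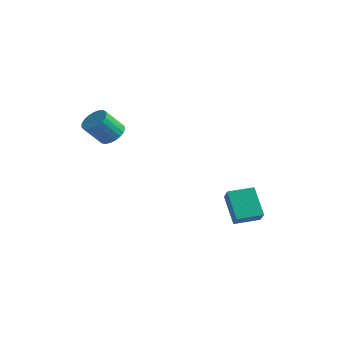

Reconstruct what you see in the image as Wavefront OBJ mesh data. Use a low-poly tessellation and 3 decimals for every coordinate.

v -3.641 0.615 1.81
v -3.076 0.432 1.893
v -3.413 -0.218 2.753
v -3.979 -0.035 2.67
v -3.088 0.633 2.04
v -3.425 -0.017 2.901
v -3.195 0.831 2.148
v -3.532 0.181 3.008
v -3.38 0.992 2.197
v -3.717 0.341 3.057
v -3.61 1.087 2.179
v -3.947 0.437 3.039
v -3.845 1.101 2.097
v -4.182 0.45 2.958
v -4.045 1.031 1.966
v -4.382 0.38 2.826
v -4.175 0.889 1.808
v -4.513 0.238 2.668
v -4.213 0.7 1.65
v -4.551 0.049 2.51
v -4.153 0.496 1.519
v -4.49 -0.155 2.379
v -4.003 0.313 1.439
v -4.34 -0.338 2.299
v -3.791 0.182 1.423
v -4.129 -0.469 2.283
v -3.554 0.126 1.474
v -3.891 -0.525 2.334
v -3.331 0.155 1.583
v -3.668 -0.496 2.443
v -3.162 0.263 1.731
v -3.499 -0.388 2.591
v 0.666 2.544 -2.358
v -0.157 3.008 -1.325
v 1.278 3.403 -2.256
v 0.456 3.867 -1.222
v 1.124 2.153 -1.818
v 0.302 2.617 -0.784
v 1.737 3.012 -1.715
v 0.914 3.476 -0.682
f 2 1 5
f 2 5 3
f 3 5 6
f 3 6 4
f 5 1 7
f 5 7 6
f 6 7 8
f 6 8 4
f 7 1 9
f 7 9 8
f 8 9 10
f 8 10 4
f 9 1 11
f 9 11 10
f 10 11 12
f 10 12 4
f 11 1 13
f 11 13 12
f 12 13 14
f 12 14 4
f 13 1 15
f 13 15 14
f 14 15 16
f 14 16 4
f 15 1 17
f 15 17 16
f 16 17 18
f 16 18 4
f 17 1 19
f 17 19 18
f 18 19 20
f 18 20 4
f 19 1 21
f 19 21 20
f 20 21 22
f 20 22 4
f 21 1 23
f 21 23 22
f 22 23 24
f 22 24 4
f 23 1 25
f 23 25 24
f 24 25 26
f 24 26 4
f 25 1 27
f 25 27 26
f 26 27 28
f 26 28 4
f 27 1 29
f 27 29 28
f 28 29 30
f 28 30 4
f 29 1 31
f 29 31 30
f 30 31 32
f 30 32 4
f 31 1 2
f 31 2 32
f 32 2 3
f 32 3 4
f 34 36 33
f 37 34 33
f 33 36 35
f 35 37 33
f 34 40 36
f 38 34 37
f 38 40 34
f 36 40 35
f 39 37 35
f 35 40 39
f 39 38 37
f 40 38 39



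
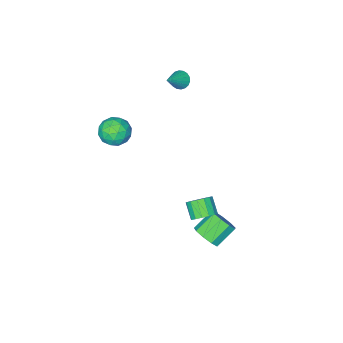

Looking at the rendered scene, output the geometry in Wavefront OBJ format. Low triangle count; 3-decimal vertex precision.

v -1.449 -2.829 3.441
v -1.225 -2.441 3.012
v -0.231 -2.471 4.399
v -1.39 -2.278 3.161
v -1.567 -2.225 3.366
v -1.721 -2.291 3.586
v -1.82 -2.463 3.777
v -1.846 -2.708 3.901
v -1.794 -2.977 3.934
v -1.673 -3.216 3.87
v -1.507 -3.379 3.72
v -1.33 -3.433 3.516
v -1.177 -3.367 3.296
v -1.077 -3.194 3.105
v -1.051 -2.949 2.981
v -1.104 -2.68 2.947
v 1.628 3.389 -3.996
v 2.1 3.111 -3.32
v 0.904 3.153 -2.468
v 0.432 3.431 -3.144
v 2.106 3.706 -3.342
v 0.909 3.748 -2.489
v 1.888 4.152 -3.669
v 0.691 4.194 -2.817
v 1.549 4.242 -4.15
v 0.352 4.283 -3.298
v 1.247 3.932 -4.559
v 0.05 3.974 -3.706
v 1.123 3.368 -4.704
v -0.074 3.41 -3.852
v 1.236 2.814 -4.519
v 0.04 2.856 -3.666
v 1.533 2.529 -4.088
v 0.336 2.571 -3.236
v 1.874 2.647 -3.615
v 0.677 2.688 -2.763
v 1.821 3.459 -1.853
v 2.121 2.945 -2.309
v 1.86 2.147 -1.583
v 1.559 2.661 -1.127
v 2.413 3.059 -2.08
v 2.152 2.261 -1.354
v 2.546 3.28 -1.789
v 2.285 2.482 -1.063
v 2.485 3.548 -1.516
v 2.223 2.75 -0.79
v 2.245 3.793 -1.333
v 1.984 2.995 -0.607
v 1.892 3.949 -1.289
v 1.631 3.151 -0.563
v 1.52 3.973 -1.397
v 1.259 3.175 -0.671
v 1.228 3.859 -1.626
v 0.967 3.061 -0.9
v 1.095 3.638 -1.917
v 0.834 2.84 -1.191
v 1.157 3.37 -2.19
v 0.895 2.572 -1.464
v 1.396 3.125 -2.373
v 1.135 2.327 -1.647
v 1.749 2.969 -2.417
v 1.488 2.171 -1.691
v 4.019 -1.106 2.371
v 4.387 -1.551 3.16
v 3.013 -2.309 2.16
v 3.381 -2.754 2.949
v 2.856 -1.935 3.05
v 3.478 -1.192 3.18
v 3.922 -2.668 2.14
v 4.544 -1.925 2.27
v 4.327 -2.517 3.017
v 3.668 -2.064 3.58
v 3.732 -1.796 1.74
v 3.073 -1.343 2.303
v 4.291 -1.223 2.784
v 3.109 -2.637 2.536
v 2.8 -2.156 2.596
v 3.016 -2.417 3.059
v 3.757 -1.012 2.796
v 3.973 -1.274 3.259
v 3.073 -1.499 3.195
v 3.427 -2.586 2.061
v 3.643 -2.848 2.524
v 4.384 -1.443 2.261
v 4.6 -1.704 2.724
v 4.327 -2.361 2.125
v 4.472 -2.052 3.164
v 3.881 -2.759 3.04
v 4.199 -2.709 2.564
v 4.565 -2.272 2.64
v 4.085 -1.786 3.494
v 3.493 -2.493 3.371
v 3.185 -2.012 3.43
v 3.55 -1.575 3.506
v 4.05 -2.354 3.41
v 3.907 -1.367 1.949
v 3.315 -2.074 1.826
v 3.85 -2.285 1.814
v 4.215 -1.848 1.89
v 3.519 -1.101 2.28
v 2.928 -1.808 2.156
v 2.835 -1.588 2.68
v 3.201 -1.151 2.756
v 3.35 -1.506 1.91
f 2 1 4
f 2 4 3
f 4 1 5
f 4 5 3
f 5 1 6
f 5 6 3
f 6 1 7
f 6 7 3
f 7 1 8
f 7 8 3
f 8 1 9
f 8 9 3
f 9 1 10
f 9 10 3
f 10 1 11
f 10 11 3
f 11 1 12
f 11 12 3
f 12 1 13
f 12 13 3
f 13 1 14
f 13 14 3
f 14 1 15
f 14 15 3
f 15 1 16
f 15 16 3
f 16 1 2
f 16 2 3
f 18 17 21
f 18 21 19
f 19 21 22
f 19 22 20
f 21 17 23
f 21 23 22
f 22 23 24
f 22 24 20
f 23 17 25
f 23 25 24
f 24 25 26
f 24 26 20
f 25 17 27
f 25 27 26
f 26 27 28
f 26 28 20
f 27 17 29
f 27 29 28
f 28 29 30
f 28 30 20
f 29 17 31
f 29 31 30
f 30 31 32
f 30 32 20
f 31 17 33
f 31 33 32
f 32 33 34
f 32 34 20
f 33 17 35
f 33 35 34
f 34 35 36
f 34 36 20
f 35 17 18
f 35 18 36
f 36 18 19
f 36 19 20
f 38 37 41
f 38 41 39
f 39 41 42
f 39 42 40
f 41 37 43
f 41 43 42
f 42 43 44
f 42 44 40
f 43 37 45
f 43 45 44
f 44 45 46
f 44 46 40
f 45 37 47
f 45 47 46
f 46 47 48
f 46 48 40
f 47 37 49
f 47 49 48
f 48 49 50
f 48 50 40
f 49 37 51
f 49 51 50
f 50 51 52
f 50 52 40
f 51 37 53
f 51 53 52
f 52 53 54
f 52 54 40
f 53 37 55
f 53 55 54
f 54 55 56
f 54 56 40
f 55 37 57
f 55 57 56
f 56 57 58
f 56 58 40
f 57 37 59
f 57 59 58
f 58 59 60
f 58 60 40
f 59 37 61
f 59 61 60
f 60 61 62
f 60 62 40
f 61 37 38
f 61 38 62
f 62 38 39
f 62 39 40
f 63 100 79
f 100 74 103
f 79 103 68
f 100 103 79
f 63 79 75
f 79 68 80
f 75 80 64
f 79 80 75
f 63 75 84
f 75 64 85
f 84 85 70
f 75 85 84
f 63 84 96
f 84 70 99
f 96 99 73
f 84 99 96
f 63 96 100
f 96 73 104
f 100 104 74
f 96 104 100
f 64 80 91
f 80 68 94
f 91 94 72
f 80 94 91
f 68 103 81
f 103 74 102
f 81 102 67
f 103 102 81
f 74 104 101
f 104 73 97
f 101 97 65
f 104 97 101
f 73 99 98
f 99 70 86
f 98 86 69
f 99 86 98
f 70 85 90
f 85 64 87
f 90 87 71
f 85 87 90
f 66 92 78
f 92 72 93
f 78 93 67
f 92 93 78
f 66 78 76
f 78 67 77
f 76 77 65
f 78 77 76
f 66 76 83
f 76 65 82
f 83 82 69
f 76 82 83
f 66 83 88
f 83 69 89
f 88 89 71
f 83 89 88
f 66 88 92
f 88 71 95
f 92 95 72
f 88 95 92
f 67 93 81
f 93 72 94
f 81 94 68
f 93 94 81
f 65 77 101
f 77 67 102
f 101 102 74
f 77 102 101
f 69 82 98
f 82 65 97
f 98 97 73
f 82 97 98
f 71 89 90
f 89 69 86
f 90 86 70
f 89 86 90
f 72 95 91
f 95 71 87
f 91 87 64
f 95 87 91



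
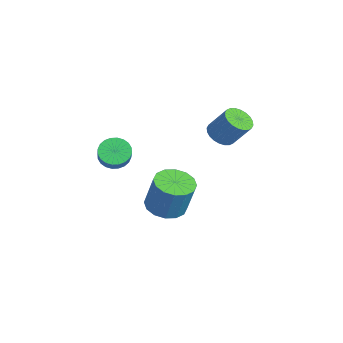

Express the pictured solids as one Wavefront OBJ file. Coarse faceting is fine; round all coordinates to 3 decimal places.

v 0.505 -0.255 -0.68
v 1.237 -0.9 -0.77
v 1.747 -0.571 1.01
v 1.015 0.075 1.1
v 1.437 -0.455 -0.909
v 1.946 -0.126 0.87
v 1.387 0.043 -0.987
v 1.896 0.373 0.792
v 1.1 0.462 -0.983
v 1.61 0.792 0.796
v 0.655 0.689 -0.897
v 1.165 1.018 0.882
v 0.169 0.663 -0.753
v 0.679 0.992 1.026
v -0.227 0.391 -0.59
v 0.283 0.72 1.19
v -0.426 -0.054 -0.45
v 0.083 0.275 1.329
v -0.376 -0.553 -0.372
v 0.133 -0.223 1.407
v -0.09 -0.972 -0.376
v 0.42 -0.642 1.403
v 0.355 -1.198 -0.462
v 0.865 -0.869 1.317
v 0.841 -1.172 -0.606
v 1.351 -0.843 1.173
v -0.734 2.487 2.88
v -0.316 1.887 3.048
v 0.212 2.594 4.249
v -0.206 3.193 4.08
v -0.133 2.039 2.878
v 0.396 2.745 4.079
v -0.041 2.259 2.709
v 0.488 2.965 3.909
v -0.054 2.513 2.565
v 0.474 3.22 3.765
v -0.171 2.764 2.469
v 0.357 3.47 3.67
v -0.374 2.972 2.436
v 0.155 3.678 3.636
v -0.632 3.106 2.47
v -0.103 3.813 3.67
v -0.905 3.147 2.567
v -0.376 3.853 3.767
v -1.152 3.086 2.711
v -0.624 3.793 3.912
v -1.336 2.935 2.881
v -0.807 3.641 4.082
v -1.428 2.715 3.051
v -0.899 3.421 4.251
v -1.414 2.46 3.195
v -0.886 3.167 4.395
v -1.297 2.21 3.29
v -0.769 2.916 4.491
v -1.095 2.002 3.324
v -0.566 2.708 4.524
v -0.837 1.867 3.29
v -0.308 2.574 4.49
v -0.564 1.827 3.193
v -0.035 2.533 4.393
v 1.38 -2.647 3.358
v 1.829 -2.284 2.911
v 2.769 -2.409 3.756
v 2.32 -2.773 4.202
v 1.719 -2.071 3.065
v 2.66 -2.196 3.91
v 1.558 -1.946 3.264
v 2.498 -2.071 4.108
v 1.369 -1.927 3.476
v 2.31 -2.052 4.321
v 1.182 -2.018 3.671
v 2.123 -2.143 4.515
v 1.025 -2.205 3.818
v 1.966 -2.33 4.662
v 0.923 -2.459 3.895
v 1.863 -2.584 4.739
v 0.889 -2.742 3.89
v 1.83 -2.867 4.734
v 0.931 -3.011 3.804
v 1.871 -3.136 4.649
v 1.04 -3.224 3.65
v 1.981 -3.349 4.495
v 1.202 -3.349 3.452
v 2.142 -3.474 4.296
v 1.39 -3.368 3.239
v 2.331 -3.493 4.084
v 1.577 -3.277 3.045
v 2.518 -3.402 3.889
v 1.734 -3.09 2.898
v 2.675 -3.215 3.742
v 1.837 -2.836 2.821
v 2.777 -2.961 3.665
v 1.87 -2.553 2.826
v 2.811 -2.678 3.67
f 2 1 5
f 2 5 3
f 3 5 6
f 3 6 4
f 5 1 7
f 5 7 6
f 6 7 8
f 6 8 4
f 7 1 9
f 7 9 8
f 8 9 10
f 8 10 4
f 9 1 11
f 9 11 10
f 10 11 12
f 10 12 4
f 11 1 13
f 11 13 12
f 12 13 14
f 12 14 4
f 13 1 15
f 13 15 14
f 14 15 16
f 14 16 4
f 15 1 17
f 15 17 16
f 16 17 18
f 16 18 4
f 17 1 19
f 17 19 18
f 18 19 20
f 18 20 4
f 19 1 21
f 19 21 20
f 20 21 22
f 20 22 4
f 21 1 23
f 21 23 22
f 22 23 24
f 22 24 4
f 23 1 25
f 23 25 24
f 24 25 26
f 24 26 4
f 25 1 2
f 25 2 26
f 26 2 3
f 26 3 4
f 28 27 31
f 28 31 29
f 29 31 32
f 29 32 30
f 31 27 33
f 31 33 32
f 32 33 34
f 32 34 30
f 33 27 35
f 33 35 34
f 34 35 36
f 34 36 30
f 35 27 37
f 35 37 36
f 36 37 38
f 36 38 30
f 37 27 39
f 37 39 38
f 38 39 40
f 38 40 30
f 39 27 41
f 39 41 40
f 40 41 42
f 40 42 30
f 41 27 43
f 41 43 42
f 42 43 44
f 42 44 30
f 43 27 45
f 43 45 44
f 44 45 46
f 44 46 30
f 45 27 47
f 45 47 46
f 46 47 48
f 46 48 30
f 47 27 49
f 47 49 48
f 48 49 50
f 48 50 30
f 49 27 51
f 49 51 50
f 50 51 52
f 50 52 30
f 51 27 53
f 51 53 52
f 52 53 54
f 52 54 30
f 53 27 55
f 53 55 54
f 54 55 56
f 54 56 30
f 55 27 57
f 55 57 56
f 56 57 58
f 56 58 30
f 57 27 59
f 57 59 58
f 58 59 60
f 58 60 30
f 59 27 28
f 59 28 60
f 60 28 29
f 60 29 30
f 62 61 65
f 62 65 63
f 63 65 66
f 63 66 64
f 65 61 67
f 65 67 66
f 66 67 68
f 66 68 64
f 67 61 69
f 67 69 68
f 68 69 70
f 68 70 64
f 69 61 71
f 69 71 70
f 70 71 72
f 70 72 64
f 71 61 73
f 71 73 72
f 72 73 74
f 72 74 64
f 73 61 75
f 73 75 74
f 74 75 76
f 74 76 64
f 75 61 77
f 75 77 76
f 76 77 78
f 76 78 64
f 77 61 79
f 77 79 78
f 78 79 80
f 78 80 64
f 79 61 81
f 79 81 80
f 80 81 82
f 80 82 64
f 81 61 83
f 81 83 82
f 82 83 84
f 82 84 64
f 83 61 85
f 83 85 84
f 84 85 86
f 84 86 64
f 85 61 87
f 85 87 86
f 86 87 88
f 86 88 64
f 87 61 89
f 87 89 88
f 88 89 90
f 88 90 64
f 89 61 91
f 89 91 90
f 90 91 92
f 90 92 64
f 91 61 93
f 91 93 92
f 92 93 94
f 92 94 64
f 93 61 62
f 93 62 94
f 94 62 63
f 94 63 64



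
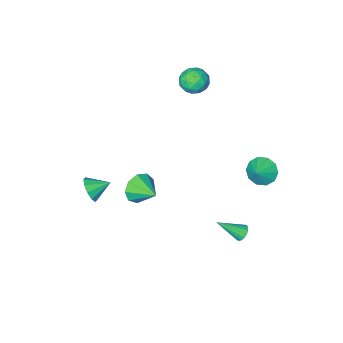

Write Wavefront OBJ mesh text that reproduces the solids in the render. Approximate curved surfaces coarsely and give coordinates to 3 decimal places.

v 4.452 -1.774 -2.76
v 4.899 -1.265 -2.297
v 3.448 -1.346 -2.26
v 4.786 -1.026 -2.729
v 4.546 -1.072 -3.173
v 4.269 -1.387 -3.459
v 4.063 -1.849 -3.478
v 4.005 -2.283 -3.222
v 4.118 -2.522 -2.79
v 4.358 -2.476 -2.346
v 4.634 -2.161 -2.06
v 4.841 -1.699 -2.042
v -3.34 3.008 -0.967
v -2.758 2.34 -1.13
v -2.6 3.492 -0.313
v -2.678 2.736 -1.513
v -2.851 3.235 -1.688
v -3.21 3.647 -1.587
v -3.619 3.815 -1.25
v -3.921 3.675 -0.804
v -4.001 3.28 -0.421
v -3.829 2.781 -0.247
v -3.469 2.368 -0.347
v -3.06 2.2 -0.685
v -1.38 4.21 -4.362
v -1.124 4.019 -4.785
v -0.18 3.55 -3.338
v -1.024 4.25 -4.753
v -1.006 4.471 -4.632
v -1.073 4.634 -4.448
v -1.211 4.699 -4.245
v -1.387 4.652 -4.069
v -1.562 4.504 -3.96
v -1.695 4.288 -3.943
v -1.756 4.055 -4.022
v -1.73 3.857 -4.179
v -1.625 3.74 -4.378
v -1.463 3.731 -4.573
v -1.283 3.831 -4.72
v 3.971 2.749 1.4
v 4.317 3.078 0.601
v 3.769 4.031 1.84
v 3.688 2.997 0.549
v 3.191 2.8 0.895
v 3.06 2.579 1.477
v 3.355 2.438 2.023
v 3.938 2.442 2.277
v 4.536 2.59 2.121
v 4.871 2.813 1.627
v 4.784 3.006 1.027
v -2.377 -2.621 1.569
v -1.908 -2.763 2.329
v -3.592 -3.097 2.231
v -3.123 -3.239 2.991
v -3.274 -2.395 2.703
v -2.523 -2.101 2.295
v -2.977 -3.759 2.265
v -2.226 -3.465 1.857
v -2.279 -3.466 2.76
v -2.462 -2.623 3.03
v -3.038 -3.237 1.53
v -3.221 -2.394 1.8
v -2.036 -2.65 1.891
v -3.464 -3.21 2.669
v -3.553 -2.714 2.5
v -3.277 -2.797 2.946
v -2.397 -2.261 1.871
v -2.121 -2.344 2.318
v -2.924 -2.128 2.537
v -3.379 -3.516 2.242
v -3.103 -3.599 2.689
v -2.223 -3.063 1.614
v -1.947 -3.146 2.06
v -2.576 -3.732 2.023
v -1.978 -3.147 2.591
v -2.692 -3.427 2.98
v -2.607 -3.733 2.553
v -2.165 -3.56 2.313
v -2.086 -2.652 2.75
v -2.8 -2.931 3.139
v -2.889 -2.435 2.97
v -2.447 -2.262 2.729
v -2.304 -3.065 3.003
v -2.7 -2.929 1.421
v -3.414 -3.208 1.81
v -3.053 -3.598 1.831
v -2.611 -3.425 1.59
v -2.808 -2.433 1.58
v -3.522 -2.713 1.969
v -3.335 -2.3 2.247
v -2.893 -2.127 2.007
v -3.196 -2.795 1.557
f 2 1 4
f 2 4 3
f 4 1 5
f 4 5 3
f 5 1 6
f 5 6 3
f 6 1 7
f 6 7 3
f 7 1 8
f 7 8 3
f 8 1 9
f 8 9 3
f 9 1 10
f 9 10 3
f 10 1 11
f 10 11 3
f 11 1 12
f 11 12 3
f 12 1 2
f 12 2 3
f 14 13 16
f 14 16 15
f 16 13 17
f 16 17 15
f 17 13 18
f 17 18 15
f 18 13 19
f 18 19 15
f 19 13 20
f 19 20 15
f 20 13 21
f 20 21 15
f 21 13 22
f 21 22 15
f 22 13 23
f 22 23 15
f 23 13 24
f 23 24 15
f 24 13 14
f 24 14 15
f 26 25 28
f 26 28 27
f 28 25 29
f 28 29 27
f 29 25 30
f 29 30 27
f 30 25 31
f 30 31 27
f 31 25 32
f 31 32 27
f 32 25 33
f 32 33 27
f 33 25 34
f 33 34 27
f 34 25 35
f 34 35 27
f 35 25 36
f 35 36 27
f 36 25 37
f 36 37 27
f 37 25 38
f 37 38 27
f 38 25 39
f 38 39 27
f 39 25 26
f 39 26 27
f 41 40 43
f 41 43 42
f 43 40 44
f 43 44 42
f 44 40 45
f 44 45 42
f 45 40 46
f 45 46 42
f 46 40 47
f 46 47 42
f 47 40 48
f 47 48 42
f 48 40 49
f 48 49 42
f 49 40 50
f 49 50 42
f 50 40 41
f 50 41 42
f 51 88 67
f 88 62 91
f 67 91 56
f 88 91 67
f 51 67 63
f 67 56 68
f 63 68 52
f 67 68 63
f 51 63 72
f 63 52 73
f 72 73 58
f 63 73 72
f 51 72 84
f 72 58 87
f 84 87 61
f 72 87 84
f 51 84 88
f 84 61 92
f 88 92 62
f 84 92 88
f 52 68 79
f 68 56 82
f 79 82 60
f 68 82 79
f 56 91 69
f 91 62 90
f 69 90 55
f 91 90 69
f 62 92 89
f 92 61 85
f 89 85 53
f 92 85 89
f 61 87 86
f 87 58 74
f 86 74 57
f 87 74 86
f 58 73 78
f 73 52 75
f 78 75 59
f 73 75 78
f 54 80 66
f 80 60 81
f 66 81 55
f 80 81 66
f 54 66 64
f 66 55 65
f 64 65 53
f 66 65 64
f 54 64 71
f 64 53 70
f 71 70 57
f 64 70 71
f 54 71 76
f 71 57 77
f 76 77 59
f 71 77 76
f 54 76 80
f 76 59 83
f 80 83 60
f 76 83 80
f 55 81 69
f 81 60 82
f 69 82 56
f 81 82 69
f 53 65 89
f 65 55 90
f 89 90 62
f 65 90 89
f 57 70 86
f 70 53 85
f 86 85 61
f 70 85 86
f 59 77 78
f 77 57 74
f 78 74 58
f 77 74 78
f 60 83 79
f 83 59 75
f 79 75 52
f 83 75 79



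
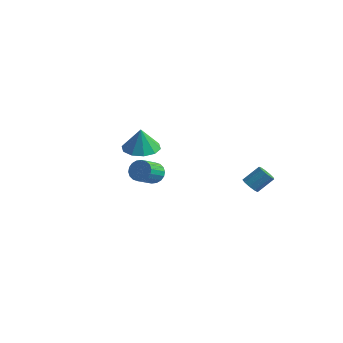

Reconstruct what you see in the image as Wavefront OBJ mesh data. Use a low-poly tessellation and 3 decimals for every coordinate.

v -0.185 -2.868 -0.859
v 0.219 -3.128 -1.281
v 0.25 -4.213 -0.584
v -0.155 -3.952 -0.161
v 0.394 -3.003 -1.095
v 0.425 -4.088 -0.397
v 0.454 -2.851 -0.861
v 0.485 -3.936 -0.164
v 0.388 -2.703 -0.628
v 0.419 -3.787 0.07
v 0.208 -2.587 -0.44
v 0.239 -3.671 0.258
v -0.05 -2.527 -0.335
v -0.019 -3.611 0.363
v -0.334 -2.534 -0.333
v -0.304 -3.619 0.364
v -0.59 -2.607 -0.436
v -0.559 -3.692 0.261
v -0.765 -2.732 -0.623
v -0.734 -3.817 0.075
v -0.825 -2.884 -0.856
v -0.794 -3.969 -0.159
v -0.759 -3.033 -1.09
v -0.728 -4.117 -0.392
v -0.579 -3.149 -1.278
v -0.548 -4.233 -0.58
v -0.321 -3.209 -1.383
v -0.29 -4.293 -0.685
v -0.036 -3.201 -1.384
v -0.006 -4.286 -0.687
v 3.203 0.449 -2.082
v 3.436 0.719 -2.474
v 3.909 1.421 -1.71
v 3.677 1.151 -1.318
v 3.11 0.861 -2.402
v 3.583 1.563 -1.639
v 2.828 0.81 -2.181
v 3.301 1.512 -1.417
v 2.721 0.59 -1.913
v 3.194 1.292 -1.149
v 2.84 0.305 -1.724
v 3.313 1.006 -0.96
v 3.129 0.086 -1.703
v 3.602 0.788 -0.939
v 3.453 0.038 -1.859
v 3.926 0.74 -1.095
v 3.66 0.182 -2.119
v 4.133 0.884 -1.355
v 3.653 0.451 -2.362
v 4.126 1.153 -1.598
v -3.09 -0.235 -1.299
v -2.364 -0.92 -1.356
v -3.05 -0.305 0.059
v -2.099 -0.362 -1.334
v -2.212 0.244 -1.299
v -2.66 0.668 -1.264
v -3.273 0.747 -1.242
v -3.815 0.451 -1.242
v -4.081 -0.107 -1.263
v -3.968 -0.713 -1.298
v -3.519 -1.137 -1.333
v -2.907 -1.216 -1.355
f 2 1 5
f 2 5 3
f 3 5 6
f 3 6 4
f 5 1 7
f 5 7 6
f 6 7 8
f 6 8 4
f 7 1 9
f 7 9 8
f 8 9 10
f 8 10 4
f 9 1 11
f 9 11 10
f 10 11 12
f 10 12 4
f 11 1 13
f 11 13 12
f 12 13 14
f 12 14 4
f 13 1 15
f 13 15 14
f 14 15 16
f 14 16 4
f 15 1 17
f 15 17 16
f 16 17 18
f 16 18 4
f 17 1 19
f 17 19 18
f 18 19 20
f 18 20 4
f 19 1 21
f 19 21 20
f 20 21 22
f 20 22 4
f 21 1 23
f 21 23 22
f 22 23 24
f 22 24 4
f 23 1 25
f 23 25 24
f 24 25 26
f 24 26 4
f 25 1 27
f 25 27 26
f 26 27 28
f 26 28 4
f 27 1 29
f 27 29 28
f 28 29 30
f 28 30 4
f 29 1 2
f 29 2 30
f 30 2 3
f 30 3 4
f 32 31 35
f 32 35 33
f 33 35 36
f 33 36 34
f 35 31 37
f 35 37 36
f 36 37 38
f 36 38 34
f 37 31 39
f 37 39 38
f 38 39 40
f 38 40 34
f 39 31 41
f 39 41 40
f 40 41 42
f 40 42 34
f 41 31 43
f 41 43 42
f 42 43 44
f 42 44 34
f 43 31 45
f 43 45 44
f 44 45 46
f 44 46 34
f 45 31 47
f 45 47 46
f 46 47 48
f 46 48 34
f 47 31 49
f 47 49 48
f 48 49 50
f 48 50 34
f 49 31 32
f 49 32 50
f 50 32 33
f 50 33 34
f 52 51 54
f 52 54 53
f 54 51 55
f 54 55 53
f 55 51 56
f 55 56 53
f 56 51 57
f 56 57 53
f 57 51 58
f 57 58 53
f 58 51 59
f 58 59 53
f 59 51 60
f 59 60 53
f 60 51 61
f 60 61 53
f 61 51 62
f 61 62 53
f 62 51 52
f 62 52 53



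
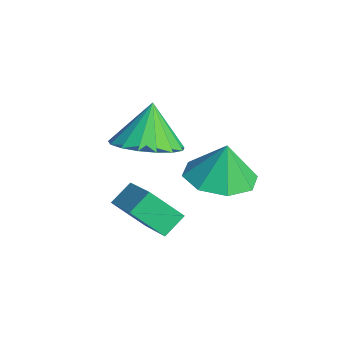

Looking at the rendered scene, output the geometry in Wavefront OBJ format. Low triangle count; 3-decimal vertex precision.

v 1.003 1.899 1.951
v 1.94 2.369 2.165
v 0.517 2.241 3.329
v 1.655 2.747 1.97
v 1.22 2.931 1.771
v 0.736 2.878 1.613
v 0.313 2.601 1.533
v 0.048 2.163 1.549
v 0.001 1.665 1.656
v 0.185 1.22 1.832
v 0.555 0.93 2.035
v 1.029 0.863 2.218
v 1.496 1.033 2.341
v 1.85 1.401 2.374
v 2.011 1.883 2.311
v 3.167 1.195 0.282
v 2.863 0.335 1.209
v 2.919 1.814 0.776
v 2.614 0.955 1.702
v 4.546 1.305 0.838
v 4.241 0.446 1.764
v 4.297 1.925 1.331
v 3.993 1.065 2.258
v 3.065 3.328 1.752
v 3.899 3.951 1.612
v 3.155 3.492 3.008
v 3.206 4.359 1.608
v 2.431 4.163 1.688
v 2.027 3.478 1.806
v 2.232 2.705 1.892
v 2.925 2.298 1.896
v 3.7 2.494 1.815
v 4.103 3.179 1.698
f 2 1 4
f 2 4 3
f 4 1 5
f 4 5 3
f 5 1 6
f 5 6 3
f 6 1 7
f 6 7 3
f 7 1 8
f 7 8 3
f 8 1 9
f 8 9 3
f 9 1 10
f 9 10 3
f 10 1 11
f 10 11 3
f 11 1 12
f 11 12 3
f 12 1 13
f 12 13 3
f 13 1 14
f 13 14 3
f 14 1 15
f 14 15 3
f 15 1 2
f 15 2 3
f 17 19 16
f 20 17 16
f 16 19 18
f 18 20 16
f 17 23 19
f 21 17 20
f 21 23 17
f 19 23 18
f 22 20 18
f 18 23 22
f 22 21 20
f 23 21 22
f 25 24 27
f 25 27 26
f 27 24 28
f 27 28 26
f 28 24 29
f 28 29 26
f 29 24 30
f 29 30 26
f 30 24 31
f 30 31 26
f 31 24 32
f 31 32 26
f 32 24 33
f 32 33 26
f 33 24 25
f 33 25 26



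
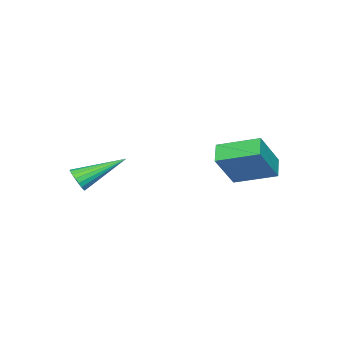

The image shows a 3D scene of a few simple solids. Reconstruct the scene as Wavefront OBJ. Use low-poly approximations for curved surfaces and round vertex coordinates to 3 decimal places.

v -2.553 2.762 -0.912
v -3.321 2.422 -0.37
v -2.934 4.507 -0.359
v -3.702 4.168 0.183
v -1.358 2.532 0.637
v -2.126 2.193 1.179
v -1.739 4.278 1.19
v -2.507 3.938 1.732
v 2.292 -1.469 0.17
v 2.658 -1.469 0.619
v 1.088 -0.011 1.15
v 2.756 -1.285 0.465
v 2.761 -1.139 0.253
v 2.673 -1.057 0.024
v 2.51 -1.058 -0.175
v 2.303 -1.139 -0.307
v 2.094 -1.287 -0.344
v 1.925 -1.47 -0.279
v 1.828 -1.653 -0.126
v 1.823 -1.8 0.087
v 1.91 -1.882 0.315
v 2.074 -1.881 0.515
v 2.28 -1.799 0.647
v 2.489 -1.652 0.684
f 2 4 1
f 5 2 1
f 1 4 3
f 3 5 1
f 2 8 4
f 6 2 5
f 6 8 2
f 4 8 3
f 7 5 3
f 3 8 7
f 7 6 5
f 8 6 7
f 10 9 12
f 10 12 11
f 12 9 13
f 12 13 11
f 13 9 14
f 13 14 11
f 14 9 15
f 14 15 11
f 15 9 16
f 15 16 11
f 16 9 17
f 16 17 11
f 17 9 18
f 17 18 11
f 18 9 19
f 18 19 11
f 19 9 20
f 19 20 11
f 20 9 21
f 20 21 11
f 21 9 22
f 21 22 11
f 22 9 23
f 22 23 11
f 23 9 24
f 23 24 11
f 24 9 10
f 24 10 11



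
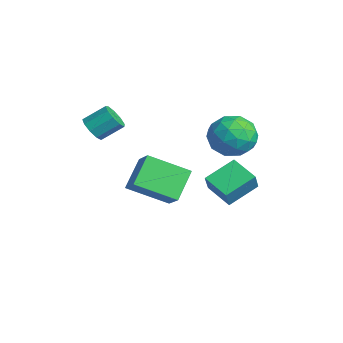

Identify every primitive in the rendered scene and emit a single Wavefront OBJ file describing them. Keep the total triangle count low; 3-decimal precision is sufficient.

v 2.635 0.696 -1.919
v 2.351 2.148 -1.236
v 3.881 1.161 -2.39
v 3.597 2.613 -1.706
v 3.123 0.347 -0.974
v 2.839 1.799 -0.29
v 4.369 0.812 -1.444
v 4.085 2.264 -0.761
v 1.262 2.934 -0.734
v 2.094 3.164 0.098
v 0.506 1.556 0.402
v 1.338 1.786 1.234
v 0.479 2.591 1.007
v 0.946 3.442 0.304
v 1.654 1.278 0.196
v 2.121 2.129 -0.507
v 2.336 2.14 0.672
v 1.61 2.952 1.174
v 0.99 1.768 -0.674
v 0.264 2.58 -0.172
v 1.744 3.17 -0.418
v 0.856 1.55 0.918
v 0.351 2.023 0.784
v 0.84 2.158 1.273
v 1.07 3.334 -0.297
v 1.558 3.469 0.192
v 0.61 3.132 0.727
v 1.042 1.251 0.308
v 1.53 1.386 0.797
v 1.76 2.562 -0.773
v 2.249 2.697 -0.284
v 1.99 1.588 -0.227
v 2.375 2.704 0.409
v 1.931 1.894 1.077
v 2.117 1.595 0.466
v 2.391 2.095 0.053
v 1.949 3.181 0.703
v 1.505 2.371 1.371
v 1 2.844 1.238
v 1.274 3.344 0.825
v 2.091 2.579 1.041
v 1.095 2.349 -0.871
v 0.651 1.539 -0.203
v 1.326 1.376 -0.325
v 1.6 1.876 -0.738
v 0.669 2.826 -0.577
v 0.225 2.016 0.091
v 0.209 2.625 0.447
v 0.483 3.125 0.034
v 0.509 2.141 -0.541
v -0.68 -3.378 0.776
v 0.005 -3.416 0.64
v 0.206 -2.42 1.368
v -0.48 -2.382 1.504
v -0.211 -3.137 0.316
v -0.01 -2.141 1.045
v -0.646 -2.97 0.208
v -0.446 -1.974 0.936
v -1.098 -2.994 0.366
v -0.897 -1.998 1.094
v -1.354 -3.198 0.715
v -1.153 -2.202 1.443
v -1.295 -3.486 1.093
v -1.094 -2.49 1.821
v -0.948 -3.724 1.323
v -0.748 -2.727 2.051
v -0.476 -3.799 1.296
v -0.276 -2.803 2.024
v -0.1 -3.678 1.027
v 0.101 -2.682 1.755
v -1.506 1.138 -3.53
v -2.249 -0.677 -2.535
v -0.453 1.162 -2.702
v -1.196 -0.654 -1.706
v -0.584 0.134 -4.674
v -1.327 -1.682 -3.678
v 0.469 0.157 -3.845
v -0.274 -1.658 -2.85
f 2 4 1
f 5 2 1
f 1 4 3
f 3 5 1
f 2 8 4
f 6 2 5
f 6 8 2
f 4 8 3
f 7 5 3
f 3 8 7
f 7 6 5
f 8 6 7
f 9 46 25
f 46 20 49
f 25 49 14
f 46 49 25
f 9 25 21
f 25 14 26
f 21 26 10
f 25 26 21
f 9 21 30
f 21 10 31
f 30 31 16
f 21 31 30
f 9 30 42
f 30 16 45
f 42 45 19
f 30 45 42
f 9 42 46
f 42 19 50
f 46 50 20
f 42 50 46
f 10 26 37
f 26 14 40
f 37 40 18
f 26 40 37
f 14 49 27
f 49 20 48
f 27 48 13
f 49 48 27
f 20 50 47
f 50 19 43
f 47 43 11
f 50 43 47
f 19 45 44
f 45 16 32
f 44 32 15
f 45 32 44
f 16 31 36
f 31 10 33
f 36 33 17
f 31 33 36
f 12 38 24
f 38 18 39
f 24 39 13
f 38 39 24
f 12 24 22
f 24 13 23
f 22 23 11
f 24 23 22
f 12 22 29
f 22 11 28
f 29 28 15
f 22 28 29
f 12 29 34
f 29 15 35
f 34 35 17
f 29 35 34
f 12 34 38
f 34 17 41
f 38 41 18
f 34 41 38
f 13 39 27
f 39 18 40
f 27 40 14
f 39 40 27
f 11 23 47
f 23 13 48
f 47 48 20
f 23 48 47
f 15 28 44
f 28 11 43
f 44 43 19
f 28 43 44
f 17 35 36
f 35 15 32
f 36 32 16
f 35 32 36
f 18 41 37
f 41 17 33
f 37 33 10
f 41 33 37
f 52 51 55
f 52 55 53
f 53 55 56
f 53 56 54
f 55 51 57
f 55 57 56
f 56 57 58
f 56 58 54
f 57 51 59
f 57 59 58
f 58 59 60
f 58 60 54
f 59 51 61
f 59 61 60
f 60 61 62
f 60 62 54
f 61 51 63
f 61 63 62
f 62 63 64
f 62 64 54
f 63 51 65
f 63 65 64
f 64 65 66
f 64 66 54
f 65 51 67
f 65 67 66
f 66 67 68
f 66 68 54
f 67 51 69
f 67 69 68
f 68 69 70
f 68 70 54
f 69 51 52
f 69 52 70
f 70 52 53
f 70 53 54
f 72 74 71
f 75 72 71
f 71 74 73
f 73 75 71
f 72 78 74
f 76 72 75
f 76 78 72
f 74 78 73
f 77 75 73
f 73 78 77
f 77 76 75
f 78 76 77

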